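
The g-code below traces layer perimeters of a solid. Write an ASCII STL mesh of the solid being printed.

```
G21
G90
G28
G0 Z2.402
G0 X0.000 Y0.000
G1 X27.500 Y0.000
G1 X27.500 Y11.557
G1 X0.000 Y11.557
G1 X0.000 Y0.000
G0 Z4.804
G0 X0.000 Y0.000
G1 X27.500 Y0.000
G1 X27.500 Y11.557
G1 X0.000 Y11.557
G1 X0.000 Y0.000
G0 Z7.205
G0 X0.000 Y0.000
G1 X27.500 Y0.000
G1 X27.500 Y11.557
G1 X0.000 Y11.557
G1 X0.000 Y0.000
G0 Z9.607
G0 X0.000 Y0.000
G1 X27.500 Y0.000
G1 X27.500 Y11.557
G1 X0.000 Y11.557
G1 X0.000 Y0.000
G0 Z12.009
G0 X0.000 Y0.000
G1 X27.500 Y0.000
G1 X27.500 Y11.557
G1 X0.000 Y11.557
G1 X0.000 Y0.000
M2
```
solid part
  facet normal 0.0000 0.0000 -1.0000
    outer loop
      vertex 27.500 11.557 0.000
      vertex 27.500 0.000 0.000
      vertex 0.000 0.000 0.000
    endloop
  endfacet
  facet normal 0.0000 0.0000 -1.0000
    outer loop
      vertex 0.000 11.557 0.000
      vertex 27.500 11.557 0.000
      vertex 0.000 0.000 0.000
    endloop
  endfacet
  facet normal 0.0000 0.0000 1.0000
    outer loop
      vertex 0.000 0.000 12.009
      vertex 27.500 0.000 12.009
      vertex 27.500 11.557 12.009
    endloop
  endfacet
  facet normal 0.0000 0.0000 1.0000
    outer loop
      vertex 0.000 0.000 12.009
      vertex 27.500 11.557 12.009
      vertex 0.000 11.557 12.009
    endloop
  endfacet
  facet normal 0.0000 -1.0000 0.0000
    outer loop
      vertex 0.000 0.000 0.000
      vertex 27.500 0.000 0.000
      vertex 27.500 0.000 12.009
    endloop
  endfacet
  facet normal 0.0000 -1.0000 0.0000
    outer loop
      vertex 0.000 0.000 0.000
      vertex 27.500 0.000 12.009
      vertex 0.000 0.000 12.009
    endloop
  endfacet
  facet normal 0.0000 1.0000 0.0000
    outer loop
      vertex 27.500 11.557 12.009
      vertex 27.500 11.557 0.000
      vertex 0.000 11.557 0.000
    endloop
  endfacet
  facet normal 0.0000 1.0000 0.0000
    outer loop
      vertex 0.000 11.557 12.009
      vertex 27.500 11.557 12.009
      vertex 0.000 11.557 0.000
    endloop
  endfacet
  facet normal -1.0000 0.0000 0.0000
    outer loop
      vertex 0.000 11.557 12.009
      vertex 0.000 11.557 0.000
      vertex 0.000 0.000 0.000
    endloop
  endfacet
  facet normal -1.0000 0.0000 0.0000
    outer loop
      vertex 0.000 0.000 12.009
      vertex 0.000 11.557 12.009
      vertex 0.000 0.000 0.000
    endloop
  endfacet
  facet normal 1.0000 0.0000 0.0000
    outer loop
      vertex 27.500 0.000 0.000
      vertex 27.500 11.557 0.000
      vertex 27.500 11.557 12.009
    endloop
  endfacet
  facet normal 1.0000 0.0000 0.0000
    outer loop
      vertex 27.500 0.000 0.000
      vertex 27.500 11.557 12.009
      vertex 27.500 0.000 12.009
    endloop
  endfacet
endsolid part

The G0 Z moves step by Δz≈2.402 mm. Every layer's G1 loop is the same polygon, so the solid is a straight extrusion of it from z=0 to z≈12. Closing with flat bottom and top caps and triangulating gives 12 facets — a rectangular box, roughly 27.5 × 11.6 mm footprint and 12 mm tall.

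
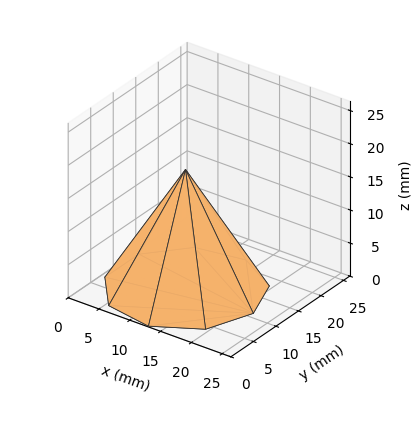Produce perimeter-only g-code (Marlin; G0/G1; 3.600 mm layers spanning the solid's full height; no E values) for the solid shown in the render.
Reading the render: the shape is a regular 9-sided pyramid, base circumscribed radius ≈ 11 mm, apex at z ≈ 18 mm (dimensions read to the nearest mm from the axis ticks). For the g-code, the solid's height is divided into equal slices at the stated Δz and each level perimeter traced with G1 moves after a G0 lift.

; perimeter-only toolpath
G21 ; units = mm
G90 ; absolute positioning
G28 ; home
; layer 1
G0 Z3.600
G0 X19.800 Y11.000
G1 X17.741 Y16.657
G1 X12.528 Y19.666
G1 X6.600 Y18.621
G1 X2.730 Y14.010
G1 X2.730 Y7.990
G1 X6.600 Y3.379
G1 X12.528 Y2.334
G1 X17.741 Y5.343
G1 X19.800 Y11.000
; layer 2
G0 Z7.200
G0 X17.600 Y11.000
G1 X16.056 Y15.243
G1 X12.146 Y17.500
G1 X7.700 Y16.716
G1 X4.798 Y13.257
G1 X4.798 Y8.743
G1 X7.700 Y5.284
G1 X12.146 Y4.500
G1 X16.056 Y6.757
G1 X17.600 Y11.000
; layer 3
G0 Z10.800
G0 X15.400 Y11.000
G1 X14.370 Y13.828
G1 X11.764 Y15.333
G1 X8.800 Y14.810
G1 X6.865 Y12.505
G1 X6.865 Y9.495
G1 X8.800 Y7.190
G1 X11.764 Y6.667
G1 X14.370 Y8.172
G1 X15.400 Y11.000
; layer 4
G0 Z14.400
G0 X13.200 Y11.000
G1 X12.685 Y12.414
G1 X11.382 Y13.167
G1 X9.900 Y12.905
G1 X8.933 Y11.752
G1 X8.933 Y10.248
G1 X9.900 Y9.095
G1 X11.382 Y8.833
G1 X12.685 Y9.586
G1 X13.200 Y11.000
M2 ; end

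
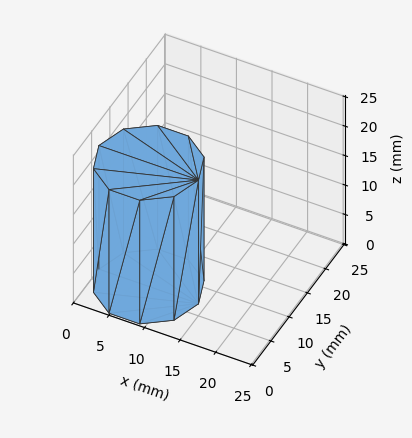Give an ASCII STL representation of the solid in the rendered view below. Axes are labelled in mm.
Reading the render: the shape is a regular 10-sided prism (a cylinder approximated with 10 flat sides), circumscribed radius ≈ 7 mm, height ≈ 21 mm (dimensions read to the nearest mm from the axis ticks). For the STL, each face is triangulated and given an outward normal.

solid part
  facet normal 0.0000 0.0000 -1.0000
    outer loop
      vertex 9.16 13.66 0.00
      vertex 12.66 11.11 0.00
      vertex 14.00 7.00 0.00
    endloop
  endfacet
  facet normal 0.0000 0.0000 -1.0000
    outer loop
      vertex 4.84 13.66 0.00
      vertex 9.16 13.66 0.00
      vertex 14.00 7.00 0.00
    endloop
  endfacet
  facet normal 0.0000 0.0000 -1.0000
    outer loop
      vertex 1.34 11.11 0.00
      vertex 4.84 13.66 0.00
      vertex 14.00 7.00 0.00
    endloop
  endfacet
  facet normal 0.0000 0.0000 -1.0000
    outer loop
      vertex 0.00 7.00 0.00
      vertex 1.34 11.11 0.00
      vertex 14.00 7.00 0.00
    endloop
  endfacet
  facet normal 0.0000 0.0000 -1.0000
    outer loop
      vertex 1.34 2.89 0.00
      vertex 0.00 7.00 0.00
      vertex 14.00 7.00 0.00
    endloop
  endfacet
  facet normal 0.0000 0.0000 -1.0000
    outer loop
      vertex 4.84 0.34 0.00
      vertex 1.34 2.89 0.00
      vertex 14.00 7.00 0.00
    endloop
  endfacet
  facet normal 0.0000 0.0000 -1.0000
    outer loop
      vertex 9.16 0.34 0.00
      vertex 4.84 0.34 0.00
      vertex 14.00 7.00 0.00
    endloop
  endfacet
  facet normal 0.0000 0.0000 -1.0000
    outer loop
      vertex 12.66 2.89 0.00
      vertex 9.16 0.34 0.00
      vertex 14.00 7.00 0.00
    endloop
  endfacet
  facet normal 0.0000 0.0000 1.0000
    outer loop
      vertex 14.00 7.00 21.00
      vertex 12.66 11.11 21.00
      vertex 9.16 13.66 21.00
    endloop
  endfacet
  facet normal 0.0000 0.0000 1.0000
    outer loop
      vertex 14.00 7.00 21.00
      vertex 9.16 13.66 21.00
      vertex 4.84 13.66 21.00
    endloop
  endfacet
  facet normal 0.0000 0.0000 1.0000
    outer loop
      vertex 14.00 7.00 21.00
      vertex 4.84 13.66 21.00
      vertex 1.34 11.11 21.00
    endloop
  endfacet
  facet normal 0.0000 0.0000 1.0000
    outer loop
      vertex 14.00 7.00 21.00
      vertex 1.34 11.11 21.00
      vertex 0.00 7.00 21.00
    endloop
  endfacet
  facet normal 0.0000 0.0000 1.0000
    outer loop
      vertex 14.00 7.00 21.00
      vertex 0.00 7.00 21.00
      vertex 1.34 2.89 21.00
    endloop
  endfacet
  facet normal 0.0000 0.0000 1.0000
    outer loop
      vertex 14.00 7.00 21.00
      vertex 1.34 2.89 21.00
      vertex 4.84 0.34 21.00
    endloop
  endfacet
  facet normal 0.0000 0.0000 1.0000
    outer loop
      vertex 14.00 7.00 21.00
      vertex 4.84 0.34 21.00
      vertex 9.16 0.34 21.00
    endloop
  endfacet
  facet normal 0.0000 0.0000 1.0000
    outer loop
      vertex 14.00 7.00 21.00
      vertex 9.16 0.34 21.00
      vertex 12.66 2.89 21.00
    endloop
  endfacet
  facet normal 0.9507 0.3100 0.0000
    outer loop
      vertex 14.00 7.00 0.00
      vertex 12.66 11.11 0.00
      vertex 12.66 11.11 21.00
    endloop
  endfacet
  facet normal 0.9507 0.3100 0.0000
    outer loop
      vertex 14.00 7.00 0.00
      vertex 12.66 11.11 21.00
      vertex 14.00 7.00 21.00
    endloop
  endfacet
  facet normal 0.5889 0.8082 0.0000
    outer loop
      vertex 12.66 11.11 0.00
      vertex 9.16 13.66 0.00
      vertex 9.16 13.66 21.00
    endloop
  endfacet
  facet normal 0.5889 0.8082 0.0000
    outer loop
      vertex 12.66 11.11 0.00
      vertex 9.16 13.66 21.00
      vertex 12.66 11.11 21.00
    endloop
  endfacet
  facet normal 0.0000 1.0000 0.0000
    outer loop
      vertex 9.16 13.66 0.00
      vertex 4.84 13.66 0.00
      vertex 4.84 13.66 21.00
    endloop
  endfacet
  facet normal 0.0000 1.0000 0.0000
    outer loop
      vertex 9.16 13.66 0.00
      vertex 4.84 13.66 21.00
      vertex 9.16 13.66 21.00
    endloop
  endfacet
  facet normal -0.5889 0.8082 0.0000
    outer loop
      vertex 4.84 13.66 0.00
      vertex 1.34 11.11 0.00
      vertex 1.34 11.11 21.00
    endloop
  endfacet
  facet normal -0.5889 0.8082 0.0000
    outer loop
      vertex 4.84 13.66 0.00
      vertex 1.34 11.11 21.00
      vertex 4.84 13.66 21.00
    endloop
  endfacet
  facet normal -0.9507 0.3100 0.0000
    outer loop
      vertex 1.34 11.11 0.00
      vertex 0.00 7.00 0.00
      vertex 0.00 7.00 21.00
    endloop
  endfacet
  facet normal -0.9507 0.3100 0.0000
    outer loop
      vertex 1.34 11.11 0.00
      vertex 0.00 7.00 21.00
      vertex 1.34 11.11 21.00
    endloop
  endfacet
  facet normal -0.9507 -0.3100 0.0000
    outer loop
      vertex 0.00 7.00 0.00
      vertex 1.34 2.89 0.00
      vertex 1.34 2.89 21.00
    endloop
  endfacet
  facet normal -0.9507 -0.3100 0.0000
    outer loop
      vertex 0.00 7.00 0.00
      vertex 1.34 2.89 21.00
      vertex 0.00 7.00 21.00
    endloop
  endfacet
  facet normal -0.5889 -0.8082 0.0000
    outer loop
      vertex 1.34 2.89 0.00
      vertex 4.84 0.34 0.00
      vertex 4.84 0.34 21.00
    endloop
  endfacet
  facet normal -0.5889 -0.8082 0.0000
    outer loop
      vertex 1.34 2.89 0.00
      vertex 4.84 0.34 21.00
      vertex 1.34 2.89 21.00
    endloop
  endfacet
  facet normal 0.0000 -1.0000 0.0000
    outer loop
      vertex 4.84 0.34 0.00
      vertex 9.16 0.34 0.00
      vertex 9.16 0.34 21.00
    endloop
  endfacet
  facet normal 0.0000 -1.0000 0.0000
    outer loop
      vertex 4.84 0.34 0.00
      vertex 9.16 0.34 21.00
      vertex 4.84 0.34 21.00
    endloop
  endfacet
  facet normal 0.5889 -0.8082 0.0000
    outer loop
      vertex 9.16 0.34 0.00
      vertex 12.66 2.89 0.00
      vertex 12.66 2.89 21.00
    endloop
  endfacet
  facet normal 0.5889 -0.8082 0.0000
    outer loop
      vertex 9.16 0.34 0.00
      vertex 12.66 2.89 21.00
      vertex 9.16 0.34 21.00
    endloop
  endfacet
  facet normal 0.9507 -0.3100 0.0000
    outer loop
      vertex 12.66 2.89 0.00
      vertex 14.00 7.00 0.00
      vertex 14.00 7.00 21.00
    endloop
  endfacet
  facet normal 0.9507 -0.3100 0.0000
    outer loop
      vertex 12.66 2.89 0.00
      vertex 14.00 7.00 21.00
      vertex 12.66 2.89 21.00
    endloop
  endfacet
endsolid part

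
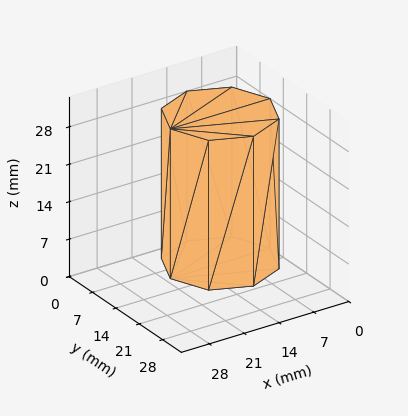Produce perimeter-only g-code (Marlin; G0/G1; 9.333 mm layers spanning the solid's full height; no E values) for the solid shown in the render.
Reading the render: the shape is a regular 8-sided prism (a cylinder approximated with 8 flat sides), circumscribed radius ≈ 10 mm, height ≈ 28 mm (dimensions read to the nearest mm from the axis ticks). For the g-code, the solid's height is divided into equal slices at the stated Δz and each level perimeter traced with G1 moves after a G0 lift.

; perimeter-only toolpath
G21 ; units = mm
G90 ; absolute positioning
G28 ; home
; layer 1
G0 Z9.333
G0 X20.000 Y10.000
G1 X17.071 Y17.071
G1 X10.000 Y20.000
G1 X2.929 Y17.071
G1 X0.000 Y10.000
G1 X2.929 Y2.929
G1 X10.000 Y0.000
G1 X17.071 Y2.929
G1 X20.000 Y10.000
; layer 2
G0 Z18.667
G0 X20.000 Y10.000
G1 X17.071 Y17.071
G1 X10.000 Y20.000
G1 X2.929 Y17.071
G1 X0.000 Y10.000
G1 X2.929 Y2.929
G1 X10.000 Y0.000
G1 X17.071 Y2.929
G1 X20.000 Y10.000
; layer 3
G0 Z28.000
G0 X20.000 Y10.000
G1 X17.071 Y17.071
G1 X10.000 Y20.000
G1 X2.929 Y17.071
G1 X0.000 Y10.000
G1 X2.929 Y2.929
G1 X10.000 Y0.000
G1 X17.071 Y2.929
G1 X20.000 Y10.000
M2 ; end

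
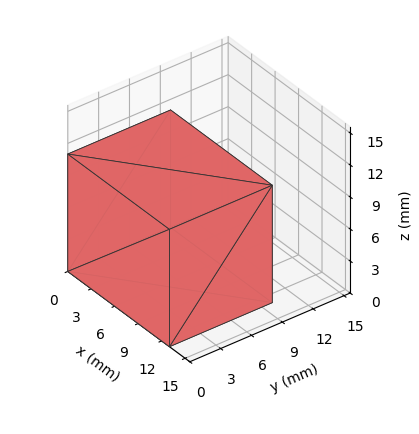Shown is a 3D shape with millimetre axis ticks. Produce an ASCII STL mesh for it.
Reading the render: the shape is a rectangular box, roughly 13 × 10 mm footprint and 11 mm tall (dimensions read to the nearest mm from the axis ticks). For the STL, each face is triangulated and given an outward normal.

solid part
  facet normal 0.0000 0.0000 -1.0000
    outer loop
      vertex 13.000 10.000 0.000
      vertex 13.000 0.000 0.000
      vertex 0.000 0.000 0.000
    endloop
  endfacet
  facet normal 0.0000 0.0000 -1.0000
    outer loop
      vertex 0.000 10.000 0.000
      vertex 13.000 10.000 0.000
      vertex 0.000 0.000 0.000
    endloop
  endfacet
  facet normal 0.0000 0.0000 1.0000
    outer loop
      vertex 0.000 0.000 11.000
      vertex 13.000 0.000 11.000
      vertex 13.000 10.000 11.000
    endloop
  endfacet
  facet normal 0.0000 0.0000 1.0000
    outer loop
      vertex 0.000 0.000 11.000
      vertex 13.000 10.000 11.000
      vertex 0.000 10.000 11.000
    endloop
  endfacet
  facet normal 0.0000 -1.0000 0.0000
    outer loop
      vertex 0.000 0.000 0.000
      vertex 13.000 0.000 0.000
      vertex 13.000 0.000 11.000
    endloop
  endfacet
  facet normal 0.0000 -1.0000 0.0000
    outer loop
      vertex 0.000 0.000 0.000
      vertex 13.000 0.000 11.000
      vertex 0.000 0.000 11.000
    endloop
  endfacet
  facet normal 0.0000 1.0000 0.0000
    outer loop
      vertex 13.000 10.000 11.000
      vertex 13.000 10.000 0.000
      vertex 0.000 10.000 0.000
    endloop
  endfacet
  facet normal 0.0000 1.0000 0.0000
    outer loop
      vertex 0.000 10.000 11.000
      vertex 13.000 10.000 11.000
      vertex 0.000 10.000 0.000
    endloop
  endfacet
  facet normal -1.0000 0.0000 0.0000
    outer loop
      vertex 0.000 10.000 11.000
      vertex 0.000 10.000 0.000
      vertex 0.000 0.000 0.000
    endloop
  endfacet
  facet normal -1.0000 0.0000 0.0000
    outer loop
      vertex 0.000 0.000 11.000
      vertex 0.000 10.000 11.000
      vertex 0.000 0.000 0.000
    endloop
  endfacet
  facet normal 1.0000 0.0000 0.0000
    outer loop
      vertex 13.000 0.000 0.000
      vertex 13.000 10.000 0.000
      vertex 13.000 10.000 11.000
    endloop
  endfacet
  facet normal 1.0000 0.0000 0.0000
    outer loop
      vertex 13.000 0.000 0.000
      vertex 13.000 10.000 11.000
      vertex 13.000 0.000 11.000
    endloop
  endfacet
endsolid part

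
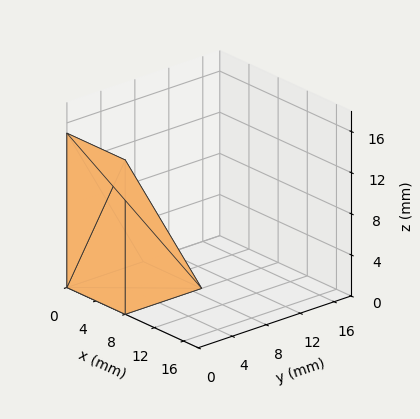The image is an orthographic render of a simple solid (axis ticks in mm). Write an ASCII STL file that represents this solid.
Reading the render: the shape is a wedge (ramp): 8 × 9 mm base, rising to 15 mm along the y=0 edge and sloping linearly to z=0 at y=9 (dimensions read to the nearest mm from the axis ticks). For the STL, each face is triangulated and given an outward normal.

solid part
  facet normal 0.0000 0.0000 -1.0000
    outer loop
      vertex 8.00 9.00 0.00
      vertex 8.00 0.00 0.00
      vertex 0.00 0.00 0.00
    endloop
  endfacet
  facet normal 0.0000 0.0000 -1.0000
    outer loop
      vertex 0.00 9.00 0.00
      vertex 8.00 9.00 0.00
      vertex 0.00 0.00 0.00
    endloop
  endfacet
  facet normal 0.0000 -1.0000 0.0000
    outer loop
      vertex 0.00 0.00 0.00
      vertex 8.00 0.00 0.00
      vertex 8.00 0.00 15.00
    endloop
  endfacet
  facet normal 0.0000 -1.0000 0.0000
    outer loop
      vertex 0.00 0.00 0.00
      vertex 8.00 0.00 15.00
      vertex 0.00 0.00 15.00
    endloop
  endfacet
  facet normal 0.0000 0.8575 0.5145
    outer loop
      vertex 0.00 0.00 15.00
      vertex 8.00 0.00 15.00
      vertex 8.00 9.00 0.00
    endloop
  endfacet
  facet normal 0.0000 0.8575 0.5145
    outer loop
      vertex 0.00 0.00 15.00
      vertex 8.00 9.00 0.00
      vertex 0.00 9.00 0.00
    endloop
  endfacet
  facet normal -1.0000 0.0000 0.0000
    outer loop
      vertex 0.00 0.00 15.00
      vertex 0.00 9.00 0.00
      vertex 0.00 0.00 0.00
    endloop
  endfacet
  facet normal 1.0000 0.0000 0.0000
    outer loop
      vertex 8.00 0.00 0.00
      vertex 8.00 9.00 0.00
      vertex 8.00 0.00 15.00
    endloop
  endfacet
endsolid part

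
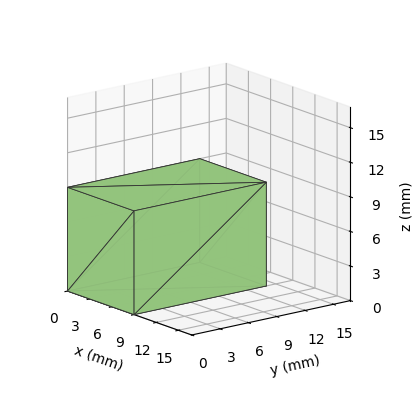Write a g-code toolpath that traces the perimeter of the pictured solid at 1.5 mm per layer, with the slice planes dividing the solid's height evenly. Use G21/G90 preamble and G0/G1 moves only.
Reading the render: the shape is a rectangular box, roughly 9 × 14 mm footprint and 9 mm tall (dimensions read to the nearest mm from the axis ticks). For the g-code, the solid's height is divided into equal slices at the stated Δz and each level perimeter traced with G1 moves after a G0 lift.

; perimeter-only toolpath
G21 ; units = mm
G90 ; absolute positioning
G28 ; home
; layer 1
G0 Z1.5
G0 X0.0 Y0.0
G1 X9.0 Y0.0
G1 X9.0 Y14.0
G1 X0.0 Y14.0
G1 X0.0 Y0.0
; layer 2
G0 Z3.0
G0 X0.0 Y0.0
G1 X9.0 Y0.0
G1 X9.0 Y14.0
G1 X0.0 Y14.0
G1 X0.0 Y0.0
; layer 3
G0 Z4.5
G0 X0.0 Y0.0
G1 X9.0 Y0.0
G1 X9.0 Y14.0
G1 X0.0 Y14.0
G1 X0.0 Y0.0
; layer 4
G0 Z6.0
G0 X0.0 Y0.0
G1 X9.0 Y0.0
G1 X9.0 Y14.0
G1 X0.0 Y14.0
G1 X0.0 Y0.0
; layer 5
G0 Z7.5
G0 X0.0 Y0.0
G1 X9.0 Y0.0
G1 X9.0 Y14.0
G1 X0.0 Y14.0
G1 X0.0 Y0.0
; layer 6
G0 Z9.0
G0 X0.0 Y0.0
G1 X9.0 Y0.0
G1 X9.0 Y14.0
G1 X0.0 Y14.0
G1 X0.0 Y0.0
M2 ; end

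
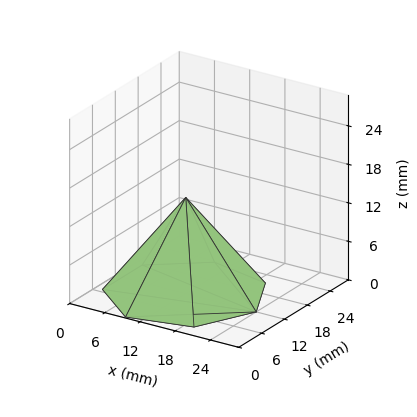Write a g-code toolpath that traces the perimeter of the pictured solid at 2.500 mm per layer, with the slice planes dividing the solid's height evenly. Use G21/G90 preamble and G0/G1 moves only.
Reading the render: the shape is a regular 7-sided pyramid, base circumscribed radius ≈ 12 mm, apex at z ≈ 15 mm (dimensions read to the nearest mm from the axis ticks). For the g-code, the solid's height is divided into equal slices at the stated Δz and each level perimeter traced with G1 moves after a G0 lift.

; perimeter-only toolpath
G21 ; units = mm
G90 ; absolute positioning
G28 ; home
; layer 1
G0 Z2.500
G0 X22.000 Y12.000
G1 X18.235 Y19.818
G1 X9.775 Y21.749
G1 X2.990 Y16.339
G1 X2.990 Y7.661
G1 X9.775 Y2.251
G1 X18.235 Y4.182
G1 X22.000 Y12.000
; layer 2
G0 Z5.000
G0 X20.000 Y12.000
G1 X16.988 Y18.255
G1 X10.220 Y19.799
G1 X4.792 Y15.471
G1 X4.792 Y8.529
G1 X10.220 Y4.201
G1 X16.988 Y5.745
G1 X20.000 Y12.000
; layer 3
G0 Z7.500
G0 X18.000 Y12.000
G1 X15.741 Y16.691
G1 X10.665 Y17.849
G1 X6.594 Y14.604
G1 X6.594 Y9.396
G1 X10.665 Y6.151
G1 X15.741 Y7.309
G1 X18.000 Y12.000
; layer 4
G0 Z10.000
G0 X16.000 Y12.000
G1 X14.494 Y15.127
G1 X11.110 Y15.900
G1 X8.396 Y13.736
G1 X8.396 Y10.264
G1 X11.110 Y8.100
G1 X14.494 Y8.873
G1 X16.000 Y12.000
; layer 5
G0 Z12.500
G0 X14.000 Y12.000
G1 X13.247 Y13.564
G1 X11.555 Y13.950
G1 X10.198 Y12.868
G1 X10.198 Y11.132
G1 X11.555 Y10.050
G1 X13.247 Y10.436
G1 X14.000 Y12.000
M2 ; end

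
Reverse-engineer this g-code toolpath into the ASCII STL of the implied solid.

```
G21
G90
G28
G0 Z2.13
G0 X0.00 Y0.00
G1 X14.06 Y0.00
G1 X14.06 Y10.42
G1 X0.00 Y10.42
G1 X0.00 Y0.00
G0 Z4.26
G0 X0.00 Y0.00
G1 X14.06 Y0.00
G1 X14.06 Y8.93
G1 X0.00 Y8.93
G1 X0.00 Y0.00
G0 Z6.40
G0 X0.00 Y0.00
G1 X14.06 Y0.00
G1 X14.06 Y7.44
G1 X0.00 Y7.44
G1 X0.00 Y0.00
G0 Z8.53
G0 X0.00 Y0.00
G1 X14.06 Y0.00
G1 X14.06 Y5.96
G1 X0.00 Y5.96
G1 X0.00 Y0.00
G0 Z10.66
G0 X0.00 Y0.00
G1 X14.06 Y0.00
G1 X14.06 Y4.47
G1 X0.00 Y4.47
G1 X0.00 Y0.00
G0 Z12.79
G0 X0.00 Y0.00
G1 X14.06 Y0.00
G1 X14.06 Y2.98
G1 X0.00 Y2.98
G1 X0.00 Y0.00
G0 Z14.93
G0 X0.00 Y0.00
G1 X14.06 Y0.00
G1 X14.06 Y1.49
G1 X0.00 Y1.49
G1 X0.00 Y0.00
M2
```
solid part
  facet normal 0.0000 0.0000 -1.0000
    outer loop
      vertex 14.06 11.91 0.00
      vertex 14.06 0.00 0.00
      vertex 0.00 0.00 0.00
    endloop
  endfacet
  facet normal 0.0000 0.0000 -1.0000
    outer loop
      vertex 0.00 11.91 0.00
      vertex 14.06 11.91 0.00
      vertex 0.00 0.00 0.00
    endloop
  endfacet
  facet normal 0.0000 -1.0000 0.0000
    outer loop
      vertex 0.00 0.00 0.00
      vertex 14.06 0.00 0.00
      vertex 14.06 0.00 17.06
    endloop
  endfacet
  facet normal 0.0000 -1.0000 0.0000
    outer loop
      vertex 0.00 0.00 0.00
      vertex 14.06 0.00 17.06
      vertex 0.00 0.00 17.06
    endloop
  endfacet
  facet normal 0.0000 0.8200 0.5724
    outer loop
      vertex 0.00 0.00 17.06
      vertex 14.06 0.00 17.06
      vertex 14.06 11.91 0.00
    endloop
  endfacet
  facet normal 0.0000 0.8200 0.5724
    outer loop
      vertex 0.00 0.00 17.06
      vertex 14.06 11.91 0.00
      vertex 0.00 11.91 0.00
    endloop
  endfacet
  facet normal -1.0000 0.0000 0.0000
    outer loop
      vertex 0.00 0.00 17.06
      vertex 0.00 11.91 0.00
      vertex 0.00 0.00 0.00
    endloop
  endfacet
  facet normal 1.0000 0.0000 0.0000
    outer loop
      vertex 14.06 0.00 0.00
      vertex 14.06 11.91 0.00
      vertex 14.06 0.00 17.06
    endloop
  endfacet
endsolid part

The G0 Z moves step by Δz≈2.13 mm. The G1 loops shrink linearly with z, so the solid tapers from its base footprint up to z≈17.1. Closing with a flat bottom cap and the tapered top and triangulating gives 8 facets — a wedge (ramp): 14.1 × 11.9 mm base, rising to 17.1 mm along the y=0 edge and sloping linearly to z=0 at y=11.9.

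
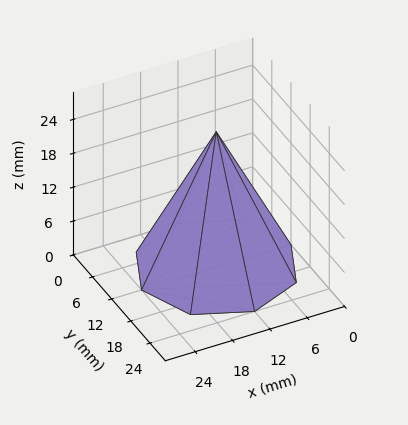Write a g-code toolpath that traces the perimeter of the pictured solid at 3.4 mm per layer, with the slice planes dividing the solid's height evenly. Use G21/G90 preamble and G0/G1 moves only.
Reading the render: the shape is a regular 8-sided pyramid, base circumscribed radius ≈ 12 mm, apex at z ≈ 24 mm (dimensions read to the nearest mm from the axis ticks). For the g-code, the solid's height is divided into equal slices at the stated Δz and each level perimeter traced with G1 moves after a G0 lift.

; perimeter-only toolpath
G21 ; units = mm
G90 ; absolute positioning
G28 ; home
; layer 1
G0 Z3.4
G0 X22.3 Y12.0
G1 X19.3 Y19.3
G1 X12.0 Y22.3
G1 X4.7 Y19.3
G1 X1.7 Y12.0
G1 X4.7 Y4.7
G1 X12.0 Y1.7
G1 X19.3 Y4.7
G1 X22.3 Y12.0
; layer 2
G0 Z6.9
G0 X20.6 Y12.0
G1 X18.1 Y18.1
G1 X12.0 Y20.6
G1 X5.9 Y18.1
G1 X3.4 Y12.0
G1 X5.9 Y5.9
G1 X12.0 Y3.4
G1 X18.1 Y5.9
G1 X20.6 Y12.0
; layer 3
G0 Z10.3
G0 X18.9 Y12.0
G1 X16.9 Y16.9
G1 X12.0 Y18.9
G1 X7.1 Y16.9
G1 X5.1 Y12.0
G1 X7.1 Y7.1
G1 X12.0 Y5.1
G1 X16.9 Y7.1
G1 X18.9 Y12.0
; layer 4
G0 Z13.7
G0 X17.1 Y12.0
G1 X15.6 Y15.6
G1 X12.0 Y17.1
G1 X8.4 Y15.6
G1 X6.9 Y12.0
G1 X8.4 Y8.4
G1 X12.0 Y6.9
G1 X15.6 Y8.4
G1 X17.1 Y12.0
; layer 5
G0 Z17.1
G0 X15.4 Y12.0
G1 X14.4 Y14.4
G1 X12.0 Y15.4
G1 X9.6 Y14.4
G1 X8.6 Y12.0
G1 X9.6 Y9.6
G1 X12.0 Y8.6
G1 X14.4 Y9.6
G1 X15.4 Y12.0
; layer 6
G0 Z20.6
G0 X13.7 Y12.0
G1 X13.2 Y13.2
G1 X12.0 Y13.7
G1 X10.8 Y13.2
G1 X10.3 Y12.0
G1 X10.8 Y10.8
G1 X12.0 Y10.3
G1 X13.2 Y10.8
G1 X13.7 Y12.0
M2 ; end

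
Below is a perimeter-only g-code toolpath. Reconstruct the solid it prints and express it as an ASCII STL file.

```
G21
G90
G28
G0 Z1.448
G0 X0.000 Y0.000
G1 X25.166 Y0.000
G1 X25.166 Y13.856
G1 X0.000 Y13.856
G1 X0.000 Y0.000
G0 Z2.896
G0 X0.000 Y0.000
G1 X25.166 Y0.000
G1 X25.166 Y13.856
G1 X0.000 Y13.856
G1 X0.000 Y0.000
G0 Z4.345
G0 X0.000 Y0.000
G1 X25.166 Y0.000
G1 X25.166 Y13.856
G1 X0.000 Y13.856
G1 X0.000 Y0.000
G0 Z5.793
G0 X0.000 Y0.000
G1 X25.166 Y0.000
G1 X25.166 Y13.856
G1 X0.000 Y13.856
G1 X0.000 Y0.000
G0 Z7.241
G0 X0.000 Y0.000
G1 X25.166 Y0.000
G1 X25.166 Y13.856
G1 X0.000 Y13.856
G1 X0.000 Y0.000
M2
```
solid part
  facet normal 0.0000 0.0000 -1.0000
    outer loop
      vertex 25.166 13.856 0.000
      vertex 25.166 0.000 0.000
      vertex 0.000 0.000 0.000
    endloop
  endfacet
  facet normal 0.0000 0.0000 -1.0000
    outer loop
      vertex 0.000 13.856 0.000
      vertex 25.166 13.856 0.000
      vertex 0.000 0.000 0.000
    endloop
  endfacet
  facet normal 0.0000 0.0000 1.0000
    outer loop
      vertex 0.000 0.000 7.241
      vertex 25.166 0.000 7.241
      vertex 25.166 13.856 7.241
    endloop
  endfacet
  facet normal 0.0000 0.0000 1.0000
    outer loop
      vertex 0.000 0.000 7.241
      vertex 25.166 13.856 7.241
      vertex 0.000 13.856 7.241
    endloop
  endfacet
  facet normal 0.0000 -1.0000 0.0000
    outer loop
      vertex 0.000 0.000 0.000
      vertex 25.166 0.000 0.000
      vertex 25.166 0.000 7.241
    endloop
  endfacet
  facet normal 0.0000 -1.0000 0.0000
    outer loop
      vertex 0.000 0.000 0.000
      vertex 25.166 0.000 7.241
      vertex 0.000 0.000 7.241
    endloop
  endfacet
  facet normal 0.0000 1.0000 0.0000
    outer loop
      vertex 25.166 13.856 7.241
      vertex 25.166 13.856 0.000
      vertex 0.000 13.856 0.000
    endloop
  endfacet
  facet normal 0.0000 1.0000 0.0000
    outer loop
      vertex 0.000 13.856 7.241
      vertex 25.166 13.856 7.241
      vertex 0.000 13.856 0.000
    endloop
  endfacet
  facet normal -1.0000 0.0000 0.0000
    outer loop
      vertex 0.000 13.856 7.241
      vertex 0.000 13.856 0.000
      vertex 0.000 0.000 0.000
    endloop
  endfacet
  facet normal -1.0000 0.0000 0.0000
    outer loop
      vertex 0.000 0.000 7.241
      vertex 0.000 13.856 7.241
      vertex 0.000 0.000 0.000
    endloop
  endfacet
  facet normal 1.0000 0.0000 0.0000
    outer loop
      vertex 25.166 0.000 0.000
      vertex 25.166 13.856 0.000
      vertex 25.166 13.856 7.241
    endloop
  endfacet
  facet normal 1.0000 0.0000 0.0000
    outer loop
      vertex 25.166 0.000 0.000
      vertex 25.166 13.856 7.241
      vertex 25.166 0.000 7.241
    endloop
  endfacet
endsolid part

The G0 Z moves step by Δz≈1.448 mm. Every layer's G1 loop is the same polygon, so the solid is a straight extrusion of it from z=0 to z≈7.24. Closing with flat bottom and top caps and triangulating gives 12 facets — a rectangular box, roughly 25.2 × 13.9 mm footprint and 7.24 mm tall.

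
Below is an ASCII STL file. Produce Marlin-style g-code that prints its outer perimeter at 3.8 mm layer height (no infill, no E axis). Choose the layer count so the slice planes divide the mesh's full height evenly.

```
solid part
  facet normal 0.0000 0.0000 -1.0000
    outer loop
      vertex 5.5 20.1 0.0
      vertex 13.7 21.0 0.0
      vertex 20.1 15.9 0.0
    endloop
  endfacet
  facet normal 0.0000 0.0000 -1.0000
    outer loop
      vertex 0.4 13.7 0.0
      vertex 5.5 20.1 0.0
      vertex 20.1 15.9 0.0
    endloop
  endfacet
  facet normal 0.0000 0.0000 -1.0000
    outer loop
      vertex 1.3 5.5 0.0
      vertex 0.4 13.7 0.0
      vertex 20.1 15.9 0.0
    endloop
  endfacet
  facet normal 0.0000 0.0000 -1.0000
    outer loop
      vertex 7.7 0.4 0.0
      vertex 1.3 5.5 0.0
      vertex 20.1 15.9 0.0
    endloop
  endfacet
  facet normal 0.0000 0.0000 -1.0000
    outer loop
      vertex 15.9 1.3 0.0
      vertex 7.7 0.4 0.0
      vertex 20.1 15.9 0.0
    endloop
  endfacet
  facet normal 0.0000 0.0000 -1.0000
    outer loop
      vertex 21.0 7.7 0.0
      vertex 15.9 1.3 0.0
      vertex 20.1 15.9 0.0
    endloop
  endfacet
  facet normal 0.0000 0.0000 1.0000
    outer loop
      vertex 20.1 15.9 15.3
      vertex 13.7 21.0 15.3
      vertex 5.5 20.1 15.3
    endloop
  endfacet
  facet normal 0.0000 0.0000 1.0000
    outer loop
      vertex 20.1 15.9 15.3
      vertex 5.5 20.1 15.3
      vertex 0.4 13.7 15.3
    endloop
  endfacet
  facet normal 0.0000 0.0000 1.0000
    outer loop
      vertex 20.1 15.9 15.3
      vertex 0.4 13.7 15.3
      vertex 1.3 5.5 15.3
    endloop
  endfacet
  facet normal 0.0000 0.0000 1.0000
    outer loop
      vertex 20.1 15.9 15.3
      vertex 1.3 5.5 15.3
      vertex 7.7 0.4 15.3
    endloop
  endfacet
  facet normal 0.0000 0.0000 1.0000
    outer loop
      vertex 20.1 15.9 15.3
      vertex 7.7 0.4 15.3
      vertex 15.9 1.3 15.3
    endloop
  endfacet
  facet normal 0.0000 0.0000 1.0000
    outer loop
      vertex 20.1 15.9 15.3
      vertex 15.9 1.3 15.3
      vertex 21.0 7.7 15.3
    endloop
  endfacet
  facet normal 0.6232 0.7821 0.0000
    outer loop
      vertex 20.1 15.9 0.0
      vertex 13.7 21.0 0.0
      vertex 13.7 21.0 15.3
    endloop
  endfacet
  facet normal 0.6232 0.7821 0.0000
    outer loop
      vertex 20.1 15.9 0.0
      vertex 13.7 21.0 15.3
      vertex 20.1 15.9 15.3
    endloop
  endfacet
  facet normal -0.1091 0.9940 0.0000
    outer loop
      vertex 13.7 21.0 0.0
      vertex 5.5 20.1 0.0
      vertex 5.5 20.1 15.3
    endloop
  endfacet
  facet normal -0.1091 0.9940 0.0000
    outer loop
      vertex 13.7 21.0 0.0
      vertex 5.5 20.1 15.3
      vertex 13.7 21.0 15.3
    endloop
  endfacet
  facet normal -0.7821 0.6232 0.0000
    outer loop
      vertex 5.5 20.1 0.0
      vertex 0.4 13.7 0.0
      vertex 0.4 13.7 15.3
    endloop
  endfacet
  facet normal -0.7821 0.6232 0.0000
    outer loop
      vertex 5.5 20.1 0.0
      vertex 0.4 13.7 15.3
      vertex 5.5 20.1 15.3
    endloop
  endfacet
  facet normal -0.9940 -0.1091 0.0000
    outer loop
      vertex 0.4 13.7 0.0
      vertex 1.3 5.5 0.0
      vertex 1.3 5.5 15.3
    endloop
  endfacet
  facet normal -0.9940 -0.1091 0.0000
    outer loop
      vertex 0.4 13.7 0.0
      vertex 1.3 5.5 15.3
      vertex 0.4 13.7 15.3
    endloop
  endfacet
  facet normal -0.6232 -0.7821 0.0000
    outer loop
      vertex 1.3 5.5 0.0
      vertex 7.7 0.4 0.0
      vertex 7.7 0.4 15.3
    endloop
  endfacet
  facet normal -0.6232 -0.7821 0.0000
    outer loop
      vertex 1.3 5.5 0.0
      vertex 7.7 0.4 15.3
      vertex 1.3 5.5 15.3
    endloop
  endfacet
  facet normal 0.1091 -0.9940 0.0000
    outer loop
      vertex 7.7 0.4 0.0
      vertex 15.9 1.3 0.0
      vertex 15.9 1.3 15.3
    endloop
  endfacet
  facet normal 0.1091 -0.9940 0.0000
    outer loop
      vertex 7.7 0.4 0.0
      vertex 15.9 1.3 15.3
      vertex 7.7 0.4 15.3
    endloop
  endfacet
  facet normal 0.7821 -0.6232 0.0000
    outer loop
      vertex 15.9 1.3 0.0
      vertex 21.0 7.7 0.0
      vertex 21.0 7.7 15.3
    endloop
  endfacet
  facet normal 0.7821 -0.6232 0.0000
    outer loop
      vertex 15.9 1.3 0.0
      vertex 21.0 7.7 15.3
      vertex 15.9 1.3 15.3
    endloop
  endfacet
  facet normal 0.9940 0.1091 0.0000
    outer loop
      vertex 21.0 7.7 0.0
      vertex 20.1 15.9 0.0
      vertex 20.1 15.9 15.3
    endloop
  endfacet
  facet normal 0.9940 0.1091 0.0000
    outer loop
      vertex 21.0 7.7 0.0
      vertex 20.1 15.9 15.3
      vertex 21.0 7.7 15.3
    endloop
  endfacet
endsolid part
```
; perimeter-only toolpath
G21 ; units = mm
G90 ; absolute positioning
G28 ; home
; layer 1
G0 Z3.8
G0 X20.1 Y15.9
G1 X13.7 Y21.0
G1 X5.5 Y20.1
G1 X0.4 Y13.7
G1 X1.3 Y5.5
G1 X7.7 Y0.4
G1 X15.9 Y1.3
G1 X21.0 Y7.7
G1 X20.1 Y15.9
; layer 2
G0 Z7.7
G0 X20.1 Y15.9
G1 X13.7 Y21.0
G1 X5.5 Y20.1
G1 X0.4 Y13.7
G1 X1.3 Y5.5
G1 X7.7 Y0.4
G1 X15.9 Y1.3
G1 X21.0 Y7.7
G1 X20.1 Y15.9
; layer 3
G0 Z11.5
G0 X20.1 Y15.9
G1 X13.7 Y21.0
G1 X5.5 Y20.1
G1 X0.4 Y13.7
G1 X1.3 Y5.5
G1 X7.7 Y0.4
G1 X15.9 Y1.3
G1 X21.0 Y7.7
G1 X20.1 Y15.9
; layer 4
G0 Z15.3
G0 X20.1 Y15.9
G1 X13.7 Y21.0
G1 X5.5 Y20.1
G1 X0.4 Y13.7
G1 X1.3 Y5.5
G1 X7.7 Y0.4
G1 X15.9 Y1.3
G1 X21.0 Y7.7
G1 X20.1 Y15.9
M2 ; end

The solid is a regular 8-sided prism (a cylinder approximated with 8 flat sides), circumscribed radius ≈ 10.7 mm, height ≈ 15.3 mm. Slicing at Δz = 3.8 mm — 4 equal slices spanning the solid's height, so layer i sits at z = i·h/4 — gives 4 non-empty perimeters. Each is a 8-segment closed polygon; G0 lifts to the layer z and rapids to the start vertex, then G1 traces the edges.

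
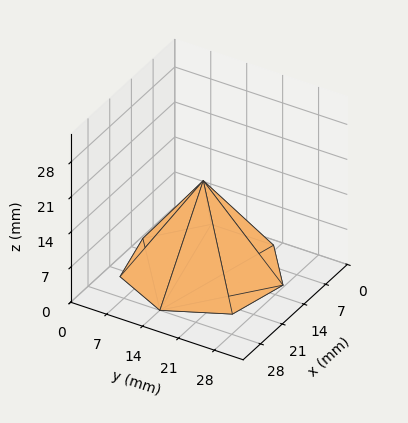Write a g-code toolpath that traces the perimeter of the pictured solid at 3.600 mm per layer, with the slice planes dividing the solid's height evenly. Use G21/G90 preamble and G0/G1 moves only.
Reading the render: the shape is a regular 7-sided pyramid, base circumscribed radius ≈ 14 mm, apex at z ≈ 18 mm (dimensions read to the nearest mm from the axis ticks). For the g-code, the solid's height is divided into equal slices at the stated Δz and each level perimeter traced with G1 moves after a G0 lift.

; perimeter-only toolpath
G21 ; units = mm
G90 ; absolute positioning
G28 ; home
; layer 1
G0 Z3.600
G0 X25.200 Y14.000
G1 X20.983 Y22.757
G1 X11.508 Y24.919
G1 X3.909 Y18.859
G1 X3.909 Y9.141
G1 X11.508 Y3.081
G1 X20.983 Y5.243
G1 X25.200 Y14.000
; layer 2
G0 Z7.200
G0 X22.400 Y14.000
G1 X19.237 Y20.568
G1 X12.131 Y22.189
G1 X6.432 Y17.644
G1 X6.432 Y10.356
G1 X12.131 Y5.811
G1 X19.237 Y7.432
G1 X22.400 Y14.000
; layer 3
G0 Z10.800
G0 X19.600 Y14.000
G1 X17.492 Y18.378
G1 X12.754 Y19.460
G1 X8.954 Y16.430
G1 X8.954 Y11.570
G1 X12.754 Y8.540
G1 X17.492 Y9.622
G1 X19.600 Y14.000
; layer 4
G0 Z14.400
G0 X16.800 Y14.000
G1 X15.746 Y16.189
G1 X13.377 Y16.730
G1 X11.477 Y15.215
G1 X11.477 Y12.785
G1 X13.377 Y11.270
G1 X15.746 Y11.811
G1 X16.800 Y14.000
M2 ; end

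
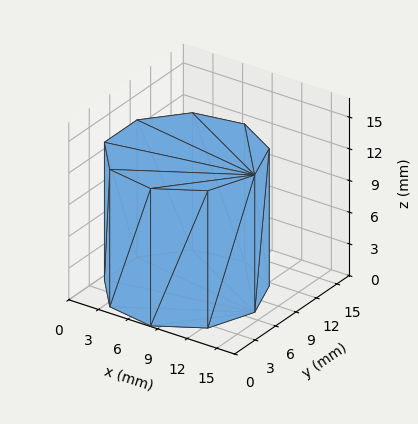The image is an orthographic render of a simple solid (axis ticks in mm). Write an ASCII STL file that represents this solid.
Reading the render: the shape is a regular 9-sided prism (a cylinder approximated with 9 flat sides), circumscribed radius ≈ 7 mm, height ≈ 13 mm (dimensions read to the nearest mm from the axis ticks). For the STL, each face is triangulated and given an outward normal.

solid part
  facet normal 0.0000 0.0000 -1.0000
    outer loop
      vertex 8.216 13.894 0.000
      vertex 12.362 11.500 0.000
      vertex 14.000 7.000 0.000
    endloop
  endfacet
  facet normal 0.0000 0.0000 -1.0000
    outer loop
      vertex 3.500 13.062 0.000
      vertex 8.216 13.894 0.000
      vertex 14.000 7.000 0.000
    endloop
  endfacet
  facet normal 0.0000 0.0000 -1.0000
    outer loop
      vertex 0.422 9.394 0.000
      vertex 3.500 13.062 0.000
      vertex 14.000 7.000 0.000
    endloop
  endfacet
  facet normal 0.0000 0.0000 -1.0000
    outer loop
      vertex 0.422 4.606 0.000
      vertex 0.422 9.394 0.000
      vertex 14.000 7.000 0.000
    endloop
  endfacet
  facet normal 0.0000 0.0000 -1.0000
    outer loop
      vertex 3.500 0.938 0.000
      vertex 0.422 4.606 0.000
      vertex 14.000 7.000 0.000
    endloop
  endfacet
  facet normal 0.0000 0.0000 -1.0000
    outer loop
      vertex 8.216 0.106 0.000
      vertex 3.500 0.938 0.000
      vertex 14.000 7.000 0.000
    endloop
  endfacet
  facet normal 0.0000 0.0000 -1.0000
    outer loop
      vertex 12.362 2.500 0.000
      vertex 8.216 0.106 0.000
      vertex 14.000 7.000 0.000
    endloop
  endfacet
  facet normal 0.0000 0.0000 1.0000
    outer loop
      vertex 14.000 7.000 13.000
      vertex 12.362 11.500 13.000
      vertex 8.216 13.894 13.000
    endloop
  endfacet
  facet normal 0.0000 0.0000 1.0000
    outer loop
      vertex 14.000 7.000 13.000
      vertex 8.216 13.894 13.000
      vertex 3.500 13.062 13.000
    endloop
  endfacet
  facet normal 0.0000 0.0000 1.0000
    outer loop
      vertex 14.000 7.000 13.000
      vertex 3.500 13.062 13.000
      vertex 0.422 9.394 13.000
    endloop
  endfacet
  facet normal 0.0000 0.0000 1.0000
    outer loop
      vertex 14.000 7.000 13.000
      vertex 0.422 9.394 13.000
      vertex 0.422 4.606 13.000
    endloop
  endfacet
  facet normal 0.0000 0.0000 1.0000
    outer loop
      vertex 14.000 7.000 13.000
      vertex 0.422 4.606 13.000
      vertex 3.500 0.938 13.000
    endloop
  endfacet
  facet normal 0.0000 0.0000 1.0000
    outer loop
      vertex 14.000 7.000 13.000
      vertex 3.500 0.938 13.000
      vertex 8.216 0.106 13.000
    endloop
  endfacet
  facet normal 0.0000 0.0000 1.0000
    outer loop
      vertex 14.000 7.000 13.000
      vertex 8.216 0.106 13.000
      vertex 12.362 2.500 13.000
    endloop
  endfacet
  facet normal 0.9397 0.3420 0.0000
    outer loop
      vertex 14.000 7.000 0.000
      vertex 12.362 11.500 0.000
      vertex 12.362 11.500 13.000
    endloop
  endfacet
  facet normal 0.9397 0.3420 0.0000
    outer loop
      vertex 14.000 7.000 0.000
      vertex 12.362 11.500 13.000
      vertex 14.000 7.000 13.000
    endloop
  endfacet
  facet normal 0.5000 0.8660 0.0000
    outer loop
      vertex 12.362 11.500 0.000
      vertex 8.216 13.894 0.000
      vertex 8.216 13.894 13.000
    endloop
  endfacet
  facet normal 0.5000 0.8660 0.0000
    outer loop
      vertex 12.362 11.500 0.000
      vertex 8.216 13.894 13.000
      vertex 12.362 11.500 13.000
    endloop
  endfacet
  facet normal -0.1737 0.9848 0.0000
    outer loop
      vertex 8.216 13.894 0.000
      vertex 3.500 13.062 0.000
      vertex 3.500 13.062 13.000
    endloop
  endfacet
  facet normal -0.1737 0.9848 0.0000
    outer loop
      vertex 8.216 13.894 0.000
      vertex 3.500 13.062 13.000
      vertex 8.216 13.894 13.000
    endloop
  endfacet
  facet normal -0.7660 0.6428 0.0000
    outer loop
      vertex 3.500 13.062 0.000
      vertex 0.422 9.394 0.000
      vertex 0.422 9.394 13.000
    endloop
  endfacet
  facet normal -0.7660 0.6428 0.0000
    outer loop
      vertex 3.500 13.062 0.000
      vertex 0.422 9.394 13.000
      vertex 3.500 13.062 13.000
    endloop
  endfacet
  facet normal -1.0000 0.0000 0.0000
    outer loop
      vertex 0.422 9.394 0.000
      vertex 0.422 4.606 0.000
      vertex 0.422 4.606 13.000
    endloop
  endfacet
  facet normal -1.0000 0.0000 0.0000
    outer loop
      vertex 0.422 9.394 0.000
      vertex 0.422 4.606 13.000
      vertex 0.422 9.394 13.000
    endloop
  endfacet
  facet normal -0.7660 -0.6428 0.0000
    outer loop
      vertex 0.422 4.606 0.000
      vertex 3.500 0.938 0.000
      vertex 3.500 0.938 13.000
    endloop
  endfacet
  facet normal -0.7660 -0.6428 0.0000
    outer loop
      vertex 0.422 4.606 0.000
      vertex 3.500 0.938 13.000
      vertex 0.422 4.606 13.000
    endloop
  endfacet
  facet normal -0.1737 -0.9848 0.0000
    outer loop
      vertex 3.500 0.938 0.000
      vertex 8.216 0.106 0.000
      vertex 8.216 0.106 13.000
    endloop
  endfacet
  facet normal -0.1737 -0.9848 0.0000
    outer loop
      vertex 3.500 0.938 0.000
      vertex 8.216 0.106 13.000
      vertex 3.500 0.938 13.000
    endloop
  endfacet
  facet normal 0.5000 -0.8660 0.0000
    outer loop
      vertex 8.216 0.106 0.000
      vertex 12.362 2.500 0.000
      vertex 12.362 2.500 13.000
    endloop
  endfacet
  facet normal 0.5000 -0.8660 0.0000
    outer loop
      vertex 8.216 0.106 0.000
      vertex 12.362 2.500 13.000
      vertex 8.216 0.106 13.000
    endloop
  endfacet
  facet normal 0.9397 -0.3420 0.0000
    outer loop
      vertex 12.362 2.500 0.000
      vertex 14.000 7.000 0.000
      vertex 14.000 7.000 13.000
    endloop
  endfacet
  facet normal 0.9397 -0.3420 0.0000
    outer loop
      vertex 12.362 2.500 0.000
      vertex 14.000 7.000 13.000
      vertex 12.362 2.500 13.000
    endloop
  endfacet
endsolid part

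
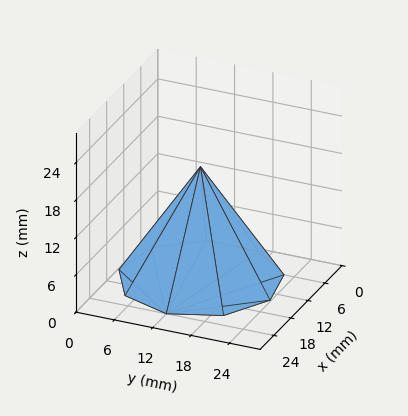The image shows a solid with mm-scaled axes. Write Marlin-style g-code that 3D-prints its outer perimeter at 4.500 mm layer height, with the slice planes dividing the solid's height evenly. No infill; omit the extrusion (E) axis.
Reading the render: the shape is a regular 9-sided pyramid, base circumscribed radius ≈ 12 mm, apex at z ≈ 18 mm (dimensions read to the nearest mm from the axis ticks). For the g-code, the solid's height is divided into equal slices at the stated Δz and each level perimeter traced with G1 moves after a G0 lift.

; perimeter-only toolpath
G21 ; units = mm
G90 ; absolute positioning
G28 ; home
; layer 1
G0 Z4.500
G0 X21.000 Y12.000
G1 X18.895 Y17.785
G1 X13.563 Y20.864
G1 X7.500 Y19.794
G1 X3.543 Y15.078
G1 X3.543 Y8.922
G1 X7.500 Y4.206
G1 X13.563 Y3.136
G1 X18.895 Y6.215
G1 X21.000 Y12.000
; layer 2
G0 Z9.000
G0 X18.000 Y12.000
G1 X16.596 Y15.857
G1 X13.042 Y17.909
G1 X9.000 Y17.196
G1 X6.362 Y14.052
G1 X6.362 Y9.948
G1 X9.000 Y6.804
G1 X13.042 Y6.091
G1 X16.596 Y8.143
G1 X18.000 Y12.000
; layer 3
G0 Z13.500
G0 X15.000 Y12.000
G1 X14.298 Y13.928
G1 X12.521 Y14.954
G1 X10.500 Y14.598
G1 X9.181 Y13.026
G1 X9.181 Y10.974
G1 X10.500 Y9.402
G1 X12.521 Y9.046
G1 X14.298 Y10.072
G1 X15.000 Y12.000
M2 ; end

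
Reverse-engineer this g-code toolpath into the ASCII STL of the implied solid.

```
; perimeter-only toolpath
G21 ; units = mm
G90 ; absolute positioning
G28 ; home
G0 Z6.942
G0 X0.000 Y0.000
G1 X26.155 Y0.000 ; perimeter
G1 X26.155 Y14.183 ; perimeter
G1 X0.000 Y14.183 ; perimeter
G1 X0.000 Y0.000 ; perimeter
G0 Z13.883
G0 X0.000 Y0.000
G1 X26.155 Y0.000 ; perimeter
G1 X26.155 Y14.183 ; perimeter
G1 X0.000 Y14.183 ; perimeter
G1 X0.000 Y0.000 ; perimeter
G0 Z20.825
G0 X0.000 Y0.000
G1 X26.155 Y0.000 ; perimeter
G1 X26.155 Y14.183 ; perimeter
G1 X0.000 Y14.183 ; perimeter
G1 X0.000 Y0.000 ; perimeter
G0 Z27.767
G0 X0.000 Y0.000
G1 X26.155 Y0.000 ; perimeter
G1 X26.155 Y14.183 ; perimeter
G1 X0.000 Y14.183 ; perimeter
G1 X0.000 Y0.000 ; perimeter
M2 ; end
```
solid part
  facet normal 0.0000 0.0000 -1.0000
    outer loop
      vertex 26.155 14.183 0.000
      vertex 26.155 0.000 0.000
      vertex 0.000 0.000 0.000
    endloop
  endfacet
  facet normal 0.0000 0.0000 -1.0000
    outer loop
      vertex 0.000 14.183 0.000
      vertex 26.155 14.183 0.000
      vertex 0.000 0.000 0.000
    endloop
  endfacet
  facet normal 0.0000 0.0000 1.0000
    outer loop
      vertex 0.000 0.000 27.767
      vertex 26.155 0.000 27.767
      vertex 26.155 14.183 27.767
    endloop
  endfacet
  facet normal 0.0000 0.0000 1.0000
    outer loop
      vertex 0.000 0.000 27.767
      vertex 26.155 14.183 27.767
      vertex 0.000 14.183 27.767
    endloop
  endfacet
  facet normal 0.0000 -1.0000 0.0000
    outer loop
      vertex 0.000 0.000 0.000
      vertex 26.155 0.000 0.000
      vertex 26.155 0.000 27.767
    endloop
  endfacet
  facet normal 0.0000 -1.0000 0.0000
    outer loop
      vertex 0.000 0.000 0.000
      vertex 26.155 0.000 27.767
      vertex 0.000 0.000 27.767
    endloop
  endfacet
  facet normal 0.0000 1.0000 0.0000
    outer loop
      vertex 26.155 14.183 27.767
      vertex 26.155 14.183 0.000
      vertex 0.000 14.183 0.000
    endloop
  endfacet
  facet normal 0.0000 1.0000 0.0000
    outer loop
      vertex 0.000 14.183 27.767
      vertex 26.155 14.183 27.767
      vertex 0.000 14.183 0.000
    endloop
  endfacet
  facet normal -1.0000 0.0000 0.0000
    outer loop
      vertex 0.000 14.183 27.767
      vertex 0.000 14.183 0.000
      vertex 0.000 0.000 0.000
    endloop
  endfacet
  facet normal -1.0000 0.0000 0.0000
    outer loop
      vertex 0.000 0.000 27.767
      vertex 0.000 14.183 27.767
      vertex 0.000 0.000 0.000
    endloop
  endfacet
  facet normal 1.0000 0.0000 0.0000
    outer loop
      vertex 26.155 0.000 0.000
      vertex 26.155 14.183 0.000
      vertex 26.155 14.183 27.767
    endloop
  endfacet
  facet normal 1.0000 0.0000 0.0000
    outer loop
      vertex 26.155 0.000 0.000
      vertex 26.155 14.183 27.767
      vertex 26.155 0.000 27.767
    endloop
  endfacet
endsolid part

The G0 Z moves step by Δz≈6.942 mm. Every layer's G1 loop is the same polygon, so the solid is a straight extrusion of it from z=0 to z≈27.8. Closing with flat bottom and top caps and triangulating gives 12 facets — a rectangular box, roughly 26.2 × 14.2 mm footprint and 27.8 mm tall.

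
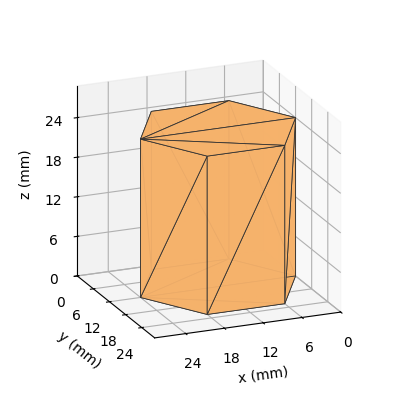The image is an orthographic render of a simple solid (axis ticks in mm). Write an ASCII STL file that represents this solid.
Reading the render: the shape is a regular 6-sided prism (a cylinder approximated with 6 flat sides), circumscribed radius ≈ 12 mm, height ≈ 24 mm (dimensions read to the nearest mm from the axis ticks). For the STL, each face is triangulated and given an outward normal.

solid part
  facet normal 0.0000 0.0000 -1.0000
    outer loop
      vertex 6.000 22.392 0.000
      vertex 18.000 22.392 0.000
      vertex 24.000 12.000 0.000
    endloop
  endfacet
  facet normal 0.0000 0.0000 -1.0000
    outer loop
      vertex 0.000 12.000 0.000
      vertex 6.000 22.392 0.000
      vertex 24.000 12.000 0.000
    endloop
  endfacet
  facet normal 0.0000 0.0000 -1.0000
    outer loop
      vertex 6.000 1.608 0.000
      vertex 0.000 12.000 0.000
      vertex 24.000 12.000 0.000
    endloop
  endfacet
  facet normal 0.0000 0.0000 -1.0000
    outer loop
      vertex 18.000 1.608 0.000
      vertex 6.000 1.608 0.000
      vertex 24.000 12.000 0.000
    endloop
  endfacet
  facet normal 0.0000 0.0000 1.0000
    outer loop
      vertex 24.000 12.000 24.000
      vertex 18.000 22.392 24.000
      vertex 6.000 22.392 24.000
    endloop
  endfacet
  facet normal 0.0000 0.0000 1.0000
    outer loop
      vertex 24.000 12.000 24.000
      vertex 6.000 22.392 24.000
      vertex 0.000 12.000 24.000
    endloop
  endfacet
  facet normal 0.0000 0.0000 1.0000
    outer loop
      vertex 24.000 12.000 24.000
      vertex 0.000 12.000 24.000
      vertex 6.000 1.608 24.000
    endloop
  endfacet
  facet normal 0.0000 0.0000 1.0000
    outer loop
      vertex 24.000 12.000 24.000
      vertex 6.000 1.608 24.000
      vertex 18.000 1.608 24.000
    endloop
  endfacet
  facet normal 0.8660 0.5000 0.0000
    outer loop
      vertex 24.000 12.000 0.000
      vertex 18.000 22.392 0.000
      vertex 18.000 22.392 24.000
    endloop
  endfacet
  facet normal 0.8660 0.5000 0.0000
    outer loop
      vertex 24.000 12.000 0.000
      vertex 18.000 22.392 24.000
      vertex 24.000 12.000 24.000
    endloop
  endfacet
  facet normal 0.0000 1.0000 0.0000
    outer loop
      vertex 18.000 22.392 0.000
      vertex 6.000 22.392 0.000
      vertex 6.000 22.392 24.000
    endloop
  endfacet
  facet normal 0.0000 1.0000 0.0000
    outer loop
      vertex 18.000 22.392 0.000
      vertex 6.000 22.392 24.000
      vertex 18.000 22.392 24.000
    endloop
  endfacet
  facet normal -0.8660 0.5000 0.0000
    outer loop
      vertex 6.000 22.392 0.000
      vertex 0.000 12.000 0.000
      vertex 0.000 12.000 24.000
    endloop
  endfacet
  facet normal -0.8660 0.5000 0.0000
    outer loop
      vertex 6.000 22.392 0.000
      vertex 0.000 12.000 24.000
      vertex 6.000 22.392 24.000
    endloop
  endfacet
  facet normal -0.8660 -0.5000 0.0000
    outer loop
      vertex 0.000 12.000 0.000
      vertex 6.000 1.608 0.000
      vertex 6.000 1.608 24.000
    endloop
  endfacet
  facet normal -0.8660 -0.5000 0.0000
    outer loop
      vertex 0.000 12.000 0.000
      vertex 6.000 1.608 24.000
      vertex 0.000 12.000 24.000
    endloop
  endfacet
  facet normal 0.0000 -1.0000 0.0000
    outer loop
      vertex 6.000 1.608 0.000
      vertex 18.000 1.608 0.000
      vertex 18.000 1.608 24.000
    endloop
  endfacet
  facet normal 0.0000 -1.0000 0.0000
    outer loop
      vertex 6.000 1.608 0.000
      vertex 18.000 1.608 24.000
      vertex 6.000 1.608 24.000
    endloop
  endfacet
  facet normal 0.8660 -0.5000 0.0000
    outer loop
      vertex 18.000 1.608 0.000
      vertex 24.000 12.000 0.000
      vertex 24.000 12.000 24.000
    endloop
  endfacet
  facet normal 0.8660 -0.5000 0.0000
    outer loop
      vertex 18.000 1.608 0.000
      vertex 24.000 12.000 24.000
      vertex 18.000 1.608 24.000
    endloop
  endfacet
endsolid part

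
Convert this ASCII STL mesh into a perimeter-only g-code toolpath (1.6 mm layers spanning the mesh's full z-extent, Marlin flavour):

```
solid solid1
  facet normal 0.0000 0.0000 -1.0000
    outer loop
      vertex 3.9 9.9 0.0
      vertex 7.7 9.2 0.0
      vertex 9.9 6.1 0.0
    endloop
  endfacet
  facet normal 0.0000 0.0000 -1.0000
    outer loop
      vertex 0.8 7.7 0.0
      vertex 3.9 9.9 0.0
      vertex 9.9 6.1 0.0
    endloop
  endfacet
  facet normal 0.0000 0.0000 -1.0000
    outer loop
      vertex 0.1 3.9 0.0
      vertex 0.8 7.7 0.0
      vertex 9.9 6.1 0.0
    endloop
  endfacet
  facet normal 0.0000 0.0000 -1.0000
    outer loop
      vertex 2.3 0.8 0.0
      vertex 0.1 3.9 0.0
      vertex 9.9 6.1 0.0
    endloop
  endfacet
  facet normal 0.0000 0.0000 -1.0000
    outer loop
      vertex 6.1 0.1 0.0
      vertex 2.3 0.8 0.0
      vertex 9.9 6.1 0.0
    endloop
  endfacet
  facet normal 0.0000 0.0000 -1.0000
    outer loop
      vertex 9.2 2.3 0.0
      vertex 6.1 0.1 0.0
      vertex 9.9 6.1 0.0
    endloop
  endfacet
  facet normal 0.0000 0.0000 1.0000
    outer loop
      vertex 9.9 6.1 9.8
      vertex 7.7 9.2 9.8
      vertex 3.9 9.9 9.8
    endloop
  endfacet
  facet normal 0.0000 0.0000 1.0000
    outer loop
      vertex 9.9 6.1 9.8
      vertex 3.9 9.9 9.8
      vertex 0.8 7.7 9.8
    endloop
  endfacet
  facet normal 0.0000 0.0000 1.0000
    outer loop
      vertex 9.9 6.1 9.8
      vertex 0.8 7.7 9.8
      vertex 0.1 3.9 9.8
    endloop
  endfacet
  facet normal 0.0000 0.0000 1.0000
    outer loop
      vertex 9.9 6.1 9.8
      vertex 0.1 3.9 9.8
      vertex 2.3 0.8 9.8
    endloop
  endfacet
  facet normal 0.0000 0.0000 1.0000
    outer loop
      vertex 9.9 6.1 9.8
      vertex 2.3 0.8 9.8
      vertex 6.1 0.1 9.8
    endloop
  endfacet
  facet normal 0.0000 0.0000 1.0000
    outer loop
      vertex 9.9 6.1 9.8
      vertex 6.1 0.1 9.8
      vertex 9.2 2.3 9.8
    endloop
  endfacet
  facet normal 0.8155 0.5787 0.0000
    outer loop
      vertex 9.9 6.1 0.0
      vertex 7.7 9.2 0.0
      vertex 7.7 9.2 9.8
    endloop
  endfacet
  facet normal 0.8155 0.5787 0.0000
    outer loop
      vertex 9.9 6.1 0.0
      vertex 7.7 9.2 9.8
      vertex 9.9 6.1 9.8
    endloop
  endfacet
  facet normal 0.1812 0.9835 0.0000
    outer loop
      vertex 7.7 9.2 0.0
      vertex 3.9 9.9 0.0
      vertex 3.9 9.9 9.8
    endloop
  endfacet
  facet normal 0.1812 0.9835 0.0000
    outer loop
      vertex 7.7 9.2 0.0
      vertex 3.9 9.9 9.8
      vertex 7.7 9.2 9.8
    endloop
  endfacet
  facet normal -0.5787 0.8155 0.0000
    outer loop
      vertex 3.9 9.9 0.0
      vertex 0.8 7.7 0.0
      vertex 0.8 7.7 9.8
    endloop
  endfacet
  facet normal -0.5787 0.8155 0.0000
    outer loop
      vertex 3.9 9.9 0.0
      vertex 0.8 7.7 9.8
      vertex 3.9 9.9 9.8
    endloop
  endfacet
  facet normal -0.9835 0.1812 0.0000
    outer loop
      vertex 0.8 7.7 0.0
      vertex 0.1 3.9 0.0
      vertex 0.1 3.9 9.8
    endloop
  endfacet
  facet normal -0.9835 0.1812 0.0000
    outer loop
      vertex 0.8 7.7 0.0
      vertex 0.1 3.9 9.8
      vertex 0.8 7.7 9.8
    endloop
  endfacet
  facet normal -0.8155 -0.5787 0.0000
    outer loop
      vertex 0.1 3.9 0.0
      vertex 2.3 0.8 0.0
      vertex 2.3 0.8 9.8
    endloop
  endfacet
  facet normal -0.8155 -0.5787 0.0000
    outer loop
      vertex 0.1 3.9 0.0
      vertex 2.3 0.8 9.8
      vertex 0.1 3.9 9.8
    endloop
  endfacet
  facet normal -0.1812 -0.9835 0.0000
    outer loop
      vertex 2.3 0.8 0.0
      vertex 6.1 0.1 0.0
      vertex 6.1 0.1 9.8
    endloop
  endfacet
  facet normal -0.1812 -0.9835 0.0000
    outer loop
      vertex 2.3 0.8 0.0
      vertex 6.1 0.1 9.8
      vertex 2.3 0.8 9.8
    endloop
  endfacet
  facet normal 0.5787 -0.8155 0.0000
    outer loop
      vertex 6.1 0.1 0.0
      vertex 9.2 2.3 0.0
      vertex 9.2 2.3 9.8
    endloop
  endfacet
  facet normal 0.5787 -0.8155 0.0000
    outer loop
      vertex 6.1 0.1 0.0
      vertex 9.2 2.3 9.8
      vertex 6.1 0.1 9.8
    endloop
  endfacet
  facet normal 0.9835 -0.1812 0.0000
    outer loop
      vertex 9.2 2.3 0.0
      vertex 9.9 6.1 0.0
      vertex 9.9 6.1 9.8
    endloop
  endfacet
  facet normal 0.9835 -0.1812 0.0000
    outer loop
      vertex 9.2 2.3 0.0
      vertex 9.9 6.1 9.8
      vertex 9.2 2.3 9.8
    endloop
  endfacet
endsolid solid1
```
; perimeter-only toolpath
G21 ; units = mm
G90 ; absolute positioning
G28 ; home
; layer 1
G0 Z1.6
G0 X9.9 Y6.1
G1 X7.7 Y9.2
G1 X3.9 Y9.9
G1 X0.8 Y7.7
G1 X0.1 Y3.9
G1 X2.3 Y0.8
G1 X6.1 Y0.1
G1 X9.2 Y2.3
G1 X9.9 Y6.1
; layer 2
G0 Z3.3
G0 X9.9 Y6.1
G1 X7.7 Y9.2
G1 X3.9 Y9.9
G1 X0.8 Y7.7
G1 X0.1 Y3.9
G1 X2.3 Y0.8
G1 X6.1 Y0.1
G1 X9.2 Y2.3
G1 X9.9 Y6.1
; layer 3
G0 Z4.9
G0 X9.9 Y6.1
G1 X7.7 Y9.2
G1 X3.9 Y9.9
G1 X0.8 Y7.7
G1 X0.1 Y3.9
G1 X2.3 Y0.8
G1 X6.1 Y0.1
G1 X9.2 Y2.3
G1 X9.9 Y6.1
; layer 4
G0 Z6.5
G0 X9.9 Y6.1
G1 X7.7 Y9.2
G1 X3.9 Y9.9
G1 X0.8 Y7.7
G1 X0.1 Y3.9
G1 X2.3 Y0.8
G1 X6.1 Y0.1
G1 X9.2 Y2.3
G1 X9.9 Y6.1
; layer 5
G0 Z8.2
G0 X9.9 Y6.1
G1 X7.7 Y9.2
G1 X3.9 Y9.9
G1 X0.8 Y7.7
G1 X0.1 Y3.9
G1 X2.3 Y0.8
G1 X6.1 Y0.1
G1 X9.2 Y2.3
G1 X9.9 Y6.1
; layer 6
G0 Z9.8
G0 X9.9 Y6.1
G1 X7.7 Y9.2
G1 X3.9 Y9.9
G1 X0.8 Y7.7
G1 X0.1 Y3.9
G1 X2.3 Y0.8
G1 X6.1 Y0.1
G1 X9.2 Y2.3
G1 X9.9 Y6.1
M2 ; end

The solid is a regular 8-sided prism (a cylinder approximated with 8 flat sides), circumscribed radius ≈ 5 mm, height ≈ 9.8 mm. Slicing at Δz = 1.6 mm — 6 equal slices spanning the solid's height, so layer i sits at z = i·h/6 — gives 6 non-empty perimeters. Each is a 8-segment closed polygon; G0 lifts to the layer z and rapids to the start vertex, then G1 traces the edges.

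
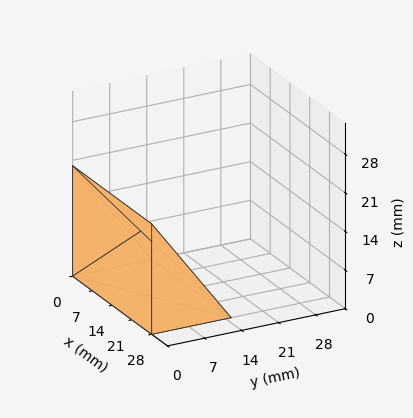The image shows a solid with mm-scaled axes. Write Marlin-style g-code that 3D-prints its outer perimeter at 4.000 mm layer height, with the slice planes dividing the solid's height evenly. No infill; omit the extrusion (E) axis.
Reading the render: the shape is a wedge (ramp): 28 × 15 mm base, rising to 20 mm along the y=0 edge and sloping linearly to z=0 at y=15 (dimensions read to the nearest mm from the axis ticks). For the g-code, the solid's height is divided into equal slices at the stated Δz and each level perimeter traced with G1 moves after a G0 lift.

; perimeter-only toolpath
G21 ; units = mm
G90 ; absolute positioning
G28 ; home
; layer 1
G0 Z4.000
G0 X0.000 Y0.000
G1 X28.000 Y0.000
G1 X28.000 Y12.000
G1 X0.000 Y12.000
G1 X0.000 Y0.000
; layer 2
G0 Z8.000
G0 X0.000 Y0.000
G1 X28.000 Y0.000
G1 X28.000 Y9.000
G1 X0.000 Y9.000
G1 X0.000 Y0.000
; layer 3
G0 Z12.000
G0 X0.000 Y0.000
G1 X28.000 Y0.000
G1 X28.000 Y6.000
G1 X0.000 Y6.000
G1 X0.000 Y0.000
; layer 4
G0 Z16.000
G0 X0.000 Y0.000
G1 X28.000 Y0.000
G1 X28.000 Y3.000
G1 X0.000 Y3.000
G1 X0.000 Y0.000
M2 ; end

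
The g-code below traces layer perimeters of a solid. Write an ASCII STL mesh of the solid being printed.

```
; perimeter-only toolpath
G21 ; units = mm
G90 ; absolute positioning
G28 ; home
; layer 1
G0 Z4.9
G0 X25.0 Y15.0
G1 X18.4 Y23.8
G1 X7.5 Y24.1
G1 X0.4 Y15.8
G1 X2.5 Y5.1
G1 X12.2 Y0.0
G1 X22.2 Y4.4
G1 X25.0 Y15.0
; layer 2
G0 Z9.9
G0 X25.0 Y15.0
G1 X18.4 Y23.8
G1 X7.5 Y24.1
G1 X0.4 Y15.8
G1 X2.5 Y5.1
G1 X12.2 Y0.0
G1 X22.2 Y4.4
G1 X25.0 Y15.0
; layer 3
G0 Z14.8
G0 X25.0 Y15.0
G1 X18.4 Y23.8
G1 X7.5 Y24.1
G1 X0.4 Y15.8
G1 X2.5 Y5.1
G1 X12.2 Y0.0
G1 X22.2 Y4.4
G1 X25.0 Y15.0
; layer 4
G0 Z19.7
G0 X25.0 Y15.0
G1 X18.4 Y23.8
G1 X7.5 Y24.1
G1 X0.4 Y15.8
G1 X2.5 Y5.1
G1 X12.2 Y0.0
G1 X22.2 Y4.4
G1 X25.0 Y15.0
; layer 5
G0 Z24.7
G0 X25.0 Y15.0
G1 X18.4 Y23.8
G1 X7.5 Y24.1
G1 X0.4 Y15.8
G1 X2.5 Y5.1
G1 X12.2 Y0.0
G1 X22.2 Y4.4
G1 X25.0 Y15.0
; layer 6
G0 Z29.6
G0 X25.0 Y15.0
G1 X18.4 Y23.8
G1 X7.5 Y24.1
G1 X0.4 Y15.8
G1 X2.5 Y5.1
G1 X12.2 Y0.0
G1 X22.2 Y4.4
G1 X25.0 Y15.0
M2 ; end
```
solid part
  facet normal 0.0000 0.0000 -1.0000
    outer loop
      vertex 7.5 24.1 0.0
      vertex 18.4 23.8 0.0
      vertex 25.0 15.0 0.0
    endloop
  endfacet
  facet normal 0.0000 0.0000 -1.0000
    outer loop
      vertex 0.4 15.8 0.0
      vertex 7.5 24.1 0.0
      vertex 25.0 15.0 0.0
    endloop
  endfacet
  facet normal 0.0000 0.0000 -1.0000
    outer loop
      vertex 2.5 5.1 0.0
      vertex 0.4 15.8 0.0
      vertex 25.0 15.0 0.0
    endloop
  endfacet
  facet normal 0.0000 0.0000 -1.0000
    outer loop
      vertex 12.2 0.0 0.0
      vertex 2.5 5.1 0.0
      vertex 25.0 15.0 0.0
    endloop
  endfacet
  facet normal 0.0000 0.0000 -1.0000
    outer loop
      vertex 22.2 4.4 0.0
      vertex 12.2 0.0 0.0
      vertex 25.0 15.0 0.0
    endloop
  endfacet
  facet normal 0.0000 0.0000 1.0000
    outer loop
      vertex 25.0 15.0 29.6
      vertex 18.4 23.8 29.6
      vertex 7.5 24.1 29.6
    endloop
  endfacet
  facet normal 0.0000 0.0000 1.0000
    outer loop
      vertex 25.0 15.0 29.6
      vertex 7.5 24.1 29.6
      vertex 0.4 15.8 29.6
    endloop
  endfacet
  facet normal 0.0000 0.0000 1.0000
    outer loop
      vertex 25.0 15.0 29.6
      vertex 0.4 15.8 29.6
      vertex 2.5 5.1 29.6
    endloop
  endfacet
  facet normal 0.0000 0.0000 1.0000
    outer loop
      vertex 25.0 15.0 29.6
      vertex 2.5 5.1 29.6
      vertex 12.2 0.0 29.6
    endloop
  endfacet
  facet normal 0.0000 0.0000 1.0000
    outer loop
      vertex 25.0 15.0 29.6
      vertex 12.2 0.0 29.6
      vertex 22.2 4.4 29.6
    endloop
  endfacet
  facet normal 0.8000 0.6000 0.0000
    outer loop
      vertex 25.0 15.0 0.0
      vertex 18.4 23.8 0.0
      vertex 18.4 23.8 29.6
    endloop
  endfacet
  facet normal 0.8000 0.6000 0.0000
    outer loop
      vertex 25.0 15.0 0.0
      vertex 18.4 23.8 29.6
      vertex 25.0 15.0 29.6
    endloop
  endfacet
  facet normal 0.0275 0.9996 0.0000
    outer loop
      vertex 18.4 23.8 0.0
      vertex 7.5 24.1 0.0
      vertex 7.5 24.1 29.6
    endloop
  endfacet
  facet normal 0.0275 0.9996 0.0000
    outer loop
      vertex 18.4 23.8 0.0
      vertex 7.5 24.1 29.6
      vertex 18.4 23.8 29.6
    endloop
  endfacet
  facet normal -0.7599 0.6500 0.0000
    outer loop
      vertex 7.5 24.1 0.0
      vertex 0.4 15.8 0.0
      vertex 0.4 15.8 29.6
    endloop
  endfacet
  facet normal -0.7599 0.6500 0.0000
    outer loop
      vertex 7.5 24.1 0.0
      vertex 0.4 15.8 29.6
      vertex 7.5 24.1 29.6
    endloop
  endfacet
  facet normal -0.9813 -0.1926 0.0000
    outer loop
      vertex 0.4 15.8 0.0
      vertex 2.5 5.1 0.0
      vertex 2.5 5.1 29.6
    endloop
  endfacet
  facet normal -0.9813 -0.1926 0.0000
    outer loop
      vertex 0.4 15.8 0.0
      vertex 2.5 5.1 29.6
      vertex 0.4 15.8 29.6
    endloop
  endfacet
  facet normal -0.4654 -0.8851 0.0000
    outer loop
      vertex 2.5 5.1 0.0
      vertex 12.2 0.0 0.0
      vertex 12.2 0.0 29.6
    endloop
  endfacet
  facet normal -0.4654 -0.8851 0.0000
    outer loop
      vertex 2.5 5.1 0.0
      vertex 12.2 0.0 29.6
      vertex 2.5 5.1 29.6
    endloop
  endfacet
  facet normal 0.4027 -0.9153 0.0000
    outer loop
      vertex 12.2 0.0 0.0
      vertex 22.2 4.4 0.0
      vertex 22.2 4.4 29.6
    endloop
  endfacet
  facet normal 0.4027 -0.9153 0.0000
    outer loop
      vertex 12.2 0.0 0.0
      vertex 22.2 4.4 29.6
      vertex 12.2 0.0 29.6
    endloop
  endfacet
  facet normal 0.9668 -0.2554 0.0000
    outer loop
      vertex 22.2 4.4 0.0
      vertex 25.0 15.0 0.0
      vertex 25.0 15.0 29.6
    endloop
  endfacet
  facet normal 0.9668 -0.2554 0.0000
    outer loop
      vertex 22.2 4.4 0.0
      vertex 25.0 15.0 29.6
      vertex 22.2 4.4 29.6
    endloop
  endfacet
endsolid part

The G0 Z moves step by Δz≈4.9 mm. Every layer's G1 loop is the same polygon, so the solid is a straight extrusion of it from z=0 to z≈29.6. Closing with flat bottom and top caps and triangulating gives 24 facets — a regular 7-sided prism (a cylinder approximated with 7 flat sides), circumscribed radius ≈ 12.6 mm, height ≈ 29.6 mm.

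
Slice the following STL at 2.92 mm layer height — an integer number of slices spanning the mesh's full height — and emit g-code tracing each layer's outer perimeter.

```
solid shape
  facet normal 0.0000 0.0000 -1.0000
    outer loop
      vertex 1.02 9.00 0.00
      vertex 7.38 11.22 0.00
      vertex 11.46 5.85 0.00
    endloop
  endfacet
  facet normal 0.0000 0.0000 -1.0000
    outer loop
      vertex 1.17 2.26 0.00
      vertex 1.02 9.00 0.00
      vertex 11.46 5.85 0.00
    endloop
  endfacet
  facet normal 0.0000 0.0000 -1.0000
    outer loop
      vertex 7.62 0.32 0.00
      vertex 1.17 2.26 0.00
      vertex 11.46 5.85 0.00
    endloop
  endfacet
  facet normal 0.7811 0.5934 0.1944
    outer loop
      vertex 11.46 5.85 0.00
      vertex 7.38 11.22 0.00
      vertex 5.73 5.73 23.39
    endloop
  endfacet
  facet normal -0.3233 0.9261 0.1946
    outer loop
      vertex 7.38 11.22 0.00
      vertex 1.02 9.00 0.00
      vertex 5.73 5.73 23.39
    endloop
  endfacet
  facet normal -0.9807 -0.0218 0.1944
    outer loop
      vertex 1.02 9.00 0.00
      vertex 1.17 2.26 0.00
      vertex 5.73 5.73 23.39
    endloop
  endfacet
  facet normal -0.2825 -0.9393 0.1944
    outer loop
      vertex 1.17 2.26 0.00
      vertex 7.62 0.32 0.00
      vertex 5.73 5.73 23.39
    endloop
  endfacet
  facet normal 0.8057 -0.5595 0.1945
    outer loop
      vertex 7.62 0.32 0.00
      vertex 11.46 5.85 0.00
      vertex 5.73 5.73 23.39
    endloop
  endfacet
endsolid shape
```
; perimeter-only toolpath
G21 ; units = mm
G90 ; absolute positioning
G28 ; home
; layer 1
G0 Z2.92
G0 X10.74 Y5.83
G1 X7.17 Y10.53
G1 X1.61 Y8.59
G1 X1.74 Y2.69
G1 X7.38 Y1.00
G1 X10.74 Y5.83
; layer 2
G0 Z5.85
G0 X10.03 Y5.82
G1 X6.97 Y9.85
G1 X2.20 Y8.18
G1 X2.31 Y3.13
G1 X7.15 Y1.67
G1 X10.03 Y5.82
; layer 3
G0 Z8.77
G0 X9.31 Y5.80
G1 X6.76 Y9.16
G1 X2.79 Y7.77
G1 X2.88 Y3.56
G1 X6.91 Y2.35
G1 X9.31 Y5.80
; layer 4
G0 Z11.70
G0 X8.60 Y5.79
G1 X6.55 Y8.48
G1 X3.38 Y7.37
G1 X3.45 Y4.00
G1 X6.68 Y3.03
G1 X8.60 Y5.79
; layer 5
G0 Z14.62
G0 X7.88 Y5.78
G1 X6.35 Y7.79
G1 X3.96 Y6.96
G1 X4.02 Y4.43
G1 X6.44 Y3.70
G1 X7.88 Y5.78
; layer 6
G0 Z17.54
G0 X7.16 Y5.76
G1 X6.14 Y7.10
G1 X4.55 Y6.55
G1 X4.59 Y4.86
G1 X6.20 Y4.38
G1 X7.16 Y5.76
; layer 7
G0 Z20.47
G0 X6.45 Y5.75
G1 X5.94 Y6.42
G1 X5.14 Y6.14
G1 X5.16 Y5.30
G1 X5.97 Y5.05
G1 X6.45 Y5.75
M2 ; end

The solid is a regular 5-sided pyramid, base circumscribed radius ≈ 5.73 mm, apex at z ≈ 23.4 mm. Slicing at Δz = 2.92 mm — 8 equal slices spanning the solid's height, so layer i sits at z = i·h/8 — gives 7 non-empty perimeters. Each is a 5-segment closed polygon; G0 lifts to the layer z and rapids to the start vertex, then G1 traces the edges. The cross-section shrinks linearly with z (the slice at the apex is degenerate and omitted).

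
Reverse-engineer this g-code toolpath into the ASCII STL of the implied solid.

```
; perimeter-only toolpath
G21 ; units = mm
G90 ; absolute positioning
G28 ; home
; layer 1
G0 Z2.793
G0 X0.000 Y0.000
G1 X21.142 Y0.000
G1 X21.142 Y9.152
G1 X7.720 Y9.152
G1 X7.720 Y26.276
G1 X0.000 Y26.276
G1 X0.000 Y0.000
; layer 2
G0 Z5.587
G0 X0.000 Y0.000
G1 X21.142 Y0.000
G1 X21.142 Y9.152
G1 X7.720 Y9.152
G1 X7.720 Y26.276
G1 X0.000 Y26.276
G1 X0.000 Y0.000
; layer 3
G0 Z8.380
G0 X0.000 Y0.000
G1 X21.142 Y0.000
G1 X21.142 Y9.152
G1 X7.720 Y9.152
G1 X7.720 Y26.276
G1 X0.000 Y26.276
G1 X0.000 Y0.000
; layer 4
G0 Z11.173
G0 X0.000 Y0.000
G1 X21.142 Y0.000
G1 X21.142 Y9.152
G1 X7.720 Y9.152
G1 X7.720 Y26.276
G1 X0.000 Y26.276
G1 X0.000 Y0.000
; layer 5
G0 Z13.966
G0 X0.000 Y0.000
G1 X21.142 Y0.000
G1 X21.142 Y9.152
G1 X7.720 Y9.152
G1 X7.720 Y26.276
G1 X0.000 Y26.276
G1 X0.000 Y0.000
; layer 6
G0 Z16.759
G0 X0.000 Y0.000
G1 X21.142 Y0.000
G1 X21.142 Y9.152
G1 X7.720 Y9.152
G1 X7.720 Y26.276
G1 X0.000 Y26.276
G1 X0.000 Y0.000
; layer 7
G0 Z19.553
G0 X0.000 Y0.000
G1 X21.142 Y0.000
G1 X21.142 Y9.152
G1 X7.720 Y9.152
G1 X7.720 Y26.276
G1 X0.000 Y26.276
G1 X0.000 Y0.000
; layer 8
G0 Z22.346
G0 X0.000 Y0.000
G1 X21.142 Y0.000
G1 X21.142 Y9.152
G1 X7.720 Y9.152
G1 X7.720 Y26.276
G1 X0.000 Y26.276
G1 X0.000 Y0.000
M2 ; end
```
solid part
  facet normal 0.0000 0.0000 -1.0000
    outer loop
      vertex 21.142 9.152 0.000
      vertex 21.142 0.000 0.000
      vertex 0.000 0.000 0.000
    endloop
  endfacet
  facet normal 0.0000 0.0000 -1.0000
    outer loop
      vertex 7.720 9.152 0.000
      vertex 21.142 9.152 0.000
      vertex 0.000 0.000 0.000
    endloop
  endfacet
  facet normal 0.0000 0.0000 -1.0000
    outer loop
      vertex 7.720 26.276 0.000
      vertex 7.720 9.152 0.000
      vertex 0.000 0.000 0.000
    endloop
  endfacet
  facet normal 0.0000 0.0000 -1.0000
    outer loop
      vertex 0.000 26.276 0.000
      vertex 7.720 26.276 0.000
      vertex 0.000 0.000 0.000
    endloop
  endfacet
  facet normal 0.0000 0.0000 1.0000
    outer loop
      vertex 0.000 0.000 22.346
      vertex 21.142 0.000 22.346
      vertex 21.142 9.152 22.346
    endloop
  endfacet
  facet normal 0.0000 0.0000 1.0000
    outer loop
      vertex 0.000 0.000 22.346
      vertex 21.142 9.152 22.346
      vertex 7.720 9.152 22.346
    endloop
  endfacet
  facet normal 0.0000 0.0000 1.0000
    outer loop
      vertex 0.000 0.000 22.346
      vertex 7.720 9.152 22.346
      vertex 7.720 26.276 22.346
    endloop
  endfacet
  facet normal 0.0000 0.0000 1.0000
    outer loop
      vertex 0.000 0.000 22.346
      vertex 7.720 26.276 22.346
      vertex 0.000 26.276 22.346
    endloop
  endfacet
  facet normal 0.0000 -1.0000 0.0000
    outer loop
      vertex 0.000 0.000 0.000
      vertex 21.142 0.000 0.000
      vertex 21.142 0.000 22.346
    endloop
  endfacet
  facet normal 0.0000 -1.0000 0.0000
    outer loop
      vertex 0.000 0.000 0.000
      vertex 21.142 0.000 22.346
      vertex 0.000 0.000 22.346
    endloop
  endfacet
  facet normal 1.0000 0.0000 0.0000
    outer loop
      vertex 21.142 0.000 0.000
      vertex 21.142 9.152 0.000
      vertex 21.142 9.152 22.346
    endloop
  endfacet
  facet normal 1.0000 0.0000 0.0000
    outer loop
      vertex 21.142 0.000 0.000
      vertex 21.142 9.152 22.346
      vertex 21.142 0.000 22.346
    endloop
  endfacet
  facet normal 0.0000 1.0000 0.0000
    outer loop
      vertex 21.142 9.152 0.000
      vertex 7.720 9.152 0.000
      vertex 7.720 9.152 22.346
    endloop
  endfacet
  facet normal 0.0000 1.0000 0.0000
    outer loop
      vertex 21.142 9.152 0.000
      vertex 7.720 9.152 22.346
      vertex 21.142 9.152 22.346
    endloop
  endfacet
  facet normal 1.0000 0.0000 0.0000
    outer loop
      vertex 7.720 9.152 0.000
      vertex 7.720 26.276 0.000
      vertex 7.720 26.276 22.346
    endloop
  endfacet
  facet normal 1.0000 0.0000 0.0000
    outer loop
      vertex 7.720 9.152 0.000
      vertex 7.720 26.276 22.346
      vertex 7.720 9.152 22.346
    endloop
  endfacet
  facet normal 0.0000 1.0000 0.0000
    outer loop
      vertex 7.720 26.276 0.000
      vertex 0.000 26.276 0.000
      vertex 0.000 26.276 22.346
    endloop
  endfacet
  facet normal 0.0000 1.0000 0.0000
    outer loop
      vertex 7.720 26.276 0.000
      vertex 0.000 26.276 22.346
      vertex 7.720 26.276 22.346
    endloop
  endfacet
  facet normal -1.0000 0.0000 0.0000
    outer loop
      vertex 0.000 26.276 0.000
      vertex 0.000 0.000 0.000
      vertex 0.000 0.000 22.346
    endloop
  endfacet
  facet normal -1.0000 0.0000 0.0000
    outer loop
      vertex 0.000 26.276 0.000
      vertex 0.000 0.000 22.346
      vertex 0.000 26.276 22.346
    endloop
  endfacet
endsolid part

The G0 Z moves step by Δz≈2.793 mm. Every layer's G1 loop is the same polygon, so the solid is a straight extrusion of it from z=0 to z≈22.3. Closing with flat bottom and top caps and triangulating gives 20 facets — an L-shaped prism: outer 21.1 × 26.3 mm, arm thicknesses ≈ 9.15 mm (horizontal) and 7.72 mm (vertical), extruded 22.3 mm in z.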